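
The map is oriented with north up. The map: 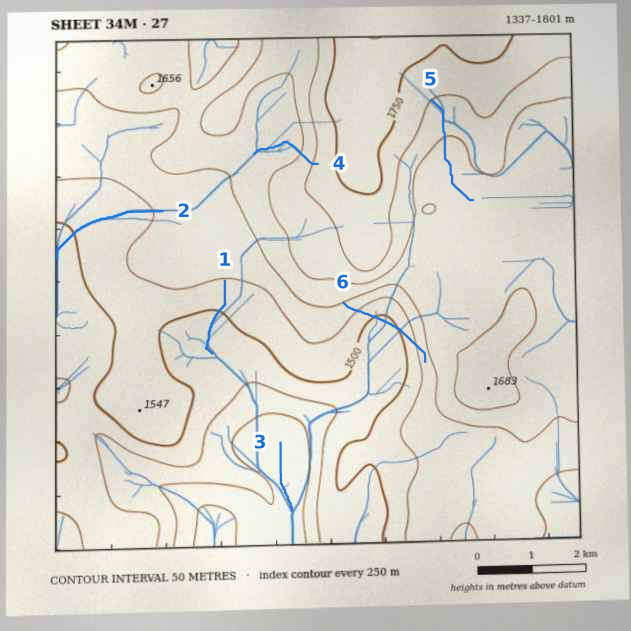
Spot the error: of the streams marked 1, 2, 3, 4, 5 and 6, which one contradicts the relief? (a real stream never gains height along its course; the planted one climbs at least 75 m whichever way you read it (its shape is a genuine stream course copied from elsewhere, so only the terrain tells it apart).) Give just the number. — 6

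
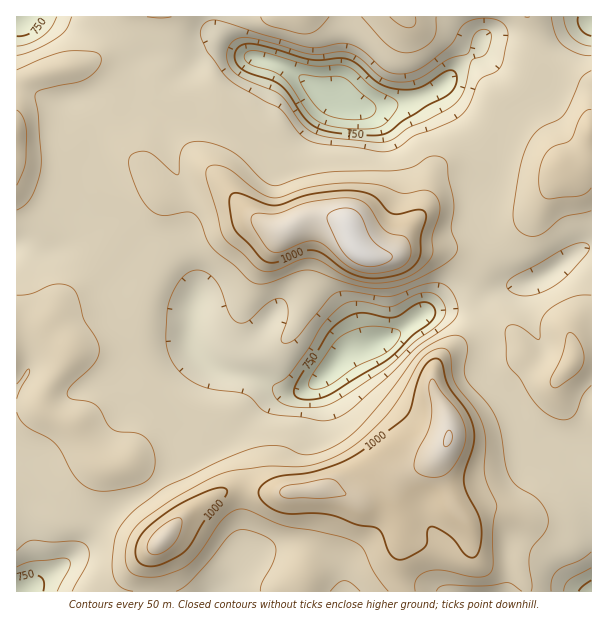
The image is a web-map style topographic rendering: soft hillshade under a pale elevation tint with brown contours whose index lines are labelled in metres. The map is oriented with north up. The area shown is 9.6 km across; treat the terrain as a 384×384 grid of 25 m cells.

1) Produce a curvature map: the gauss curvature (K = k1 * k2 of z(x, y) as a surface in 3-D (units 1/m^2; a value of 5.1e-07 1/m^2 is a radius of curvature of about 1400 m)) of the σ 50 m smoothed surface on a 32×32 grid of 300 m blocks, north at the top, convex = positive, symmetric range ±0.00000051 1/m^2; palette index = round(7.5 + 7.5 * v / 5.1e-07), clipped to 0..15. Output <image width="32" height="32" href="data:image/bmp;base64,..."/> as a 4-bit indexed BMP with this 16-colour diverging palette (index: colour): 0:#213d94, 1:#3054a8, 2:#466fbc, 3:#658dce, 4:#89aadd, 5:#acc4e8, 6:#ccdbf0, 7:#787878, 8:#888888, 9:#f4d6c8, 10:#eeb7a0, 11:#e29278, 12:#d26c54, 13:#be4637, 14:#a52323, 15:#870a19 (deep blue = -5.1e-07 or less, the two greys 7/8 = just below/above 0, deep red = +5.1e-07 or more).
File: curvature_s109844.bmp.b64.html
<image width="32" height="32" href="data:image/bmp;base64,Qk12AgAAAAAAAHYAAAAoAAAAIAAAACAAAAABAAQAAAAAAAACAAATCwAAEwsAABAAAAAAAAAAlD0hAKhUMAC8b0YAzo1lAN2qiQDoxKwA8NvMAHh4eACIiIgAyNb0AKC37gB4kuIAVGzSADdGvgAjI6UAGQqHALh4dld3iHeIl4eGeWhEhnl3iHZ5d3d4iIeHiHZ8dnZoZ4d2j8h4iIZ4iIh3d4h3iHeHdmrHeZh2iId4iIp4h3d3h3hnh3d3mIeId4eYV4d3d3d3d2eINNmHd3eGaHh3d3d3iId4eHZod2d3d1l4h3eIh3iXeHd3ebhnd3mHeIeIeHd3d3h3d3d4l4d55nd4eHh5eHd3eHZ4Znh2mNZnd3eIeHeHd3iXZ4V3dnWGeHh3d3iIh3d4dkb7d2aluXh5eHiId3d4h3eIimZm35h3Z5l3iXd3eXiHiIl4+Jc3iIp4eHd3d3h3d3d4iMBlJnh3h3iHh4d4h3inh4h1/Rd3d4d4h4iHeZd2h3V3RrVXd4d3h3d4h3iHc1iDXJhDZ3eKh3iHd4d2d4jJxv+/RGd3iId3d3eId2Z4xwSXd2h3d3h4d3eHd3iIl3lXqHeIiHd3h2d4h3iHh3ZpiNh4iGiHd3eHh3d4h3dq5md2Z3Z4iHiJh3eHiHeIeId3d3d3d3d5h3d3d4h3d3d3Z4c2h3d3eHa4iHd3d3d4hCiIiJd3d3d7d3d3h3iId6fsnKV3Znd4iViId4d3h3e4mIdSKYeHeIZ4iHd4d4VnRnjGumz3h3d3aJh3iHdx/0ZoprmYIoeHZKdnd3h3cGp5xhZ3iGqndlnqZ3d3d5YomId3iZdbxXaN"/>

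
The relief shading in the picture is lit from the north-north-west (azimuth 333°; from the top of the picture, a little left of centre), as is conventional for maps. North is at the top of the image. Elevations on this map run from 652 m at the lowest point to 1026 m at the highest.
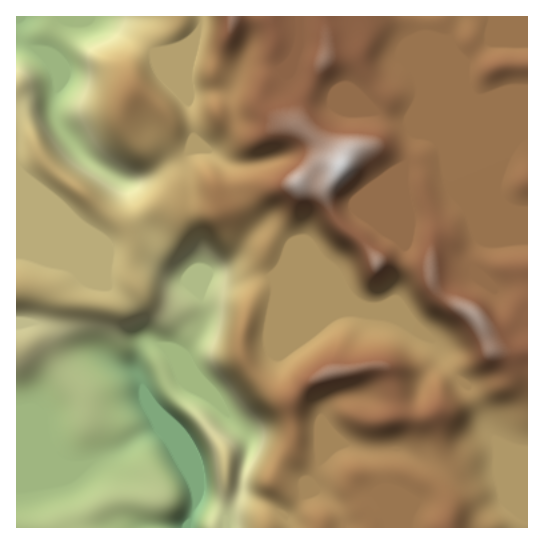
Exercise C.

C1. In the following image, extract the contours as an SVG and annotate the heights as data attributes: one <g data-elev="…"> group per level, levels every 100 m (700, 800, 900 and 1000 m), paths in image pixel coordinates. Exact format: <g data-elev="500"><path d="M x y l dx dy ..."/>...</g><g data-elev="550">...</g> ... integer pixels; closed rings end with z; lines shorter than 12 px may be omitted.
<g data-elev="700"><path d="M134 527l1-3 3-2 19-1 12-4 8-7 3-8-1-9-5-10-20-27-9-6-8 1-14 6-20 7-25 21-8 4-35 9-18 2"/><path d="M17 398l17-2 8 4 10 14 8 28 9 10 6 2 7 1 17-4 22-14 5-7 1-5-9-19-5-21-17-22-3-5 0-4 4-4 5-1 23 2 6-2 8-6 4 0 6 16 15 34 6 9 24 28 8 15 5 12 4 18 1 19-2 9-8 18-1 6"/><path d="M42 17l-5 13 0 4 3 3 14 4 7 5 9 12 5 12-2 12-19 28-3-5-3-26-4-9-13-13-6-4-8-1"/></g><g data-elev="800"><path d="M226 471l1 0 1-4-2-5z"/><path d="M17 305l16 1 32 5 58 4 12-6 11-3 5-4 2-11-1-22 2-7 39-23 6-2 6 1 25 20 4 8 0 19-8 40-7 25 0 9 5 10 17 22 24 27 3 7 1 6-2 15-15 32 0 19-5 16-1 14"/><path d="M146 17l-2 4-16 20-23 11-6 5-2 5 0 21-5 24 0 8 4 10 11 19 20 15 23 12 4 3 1 4-3 7-11 14-7 5-7 2-8-2-8-4-18-15-30-22-10-10-16-24-8-7-6 0-6 11"/></g><g data-elev="900"><path d="M339 527l-1-8-2-4-7-4-7-2-7 2-4 3-1 13"/><path d="M469 527l0-28-8-18-7-32 1-8 7-16 2-10 1-9-3-7-17-20-7-3-12-2-7-12-21-15-12-4-27-1-16-5-6 2-11 6-28 20-13 14-16 6-2 4 3 12 12 18 2 11 0 11-6 24-9 14 1 4 3 3 4 0 3-3 4-14 15-6 4-4 3-8 2-33 6-12 7-4 4-1 4 2 9 19 17 13 20 8 26 0 5 3 5 5 1 4-3 2-19-2-19 4-20-1-6 2-5 3-5 10-1 8 9 22 1 14 3 10"/><path d="M243 362l3 1 1-2-2-16 0-13-2-1-2 7-2 13 2 7z"/><path d="M125 106l10-2 7-4 2-3-2-8-8-8-5 2-5 8-2 10z"/><path d="M216 17l-5 40-3 12 1 6 4 6 5 2 16-8 2 3 1 5-2 10-4 7-2 2-11-3-5 4-2 7 2 8 5 7 12 6 7 16 5 6 8 3 20 1 5 2-1 3-6 4-31 13-8 1-15-4-5 1-3 4-1 5 1 24 2 7 9 5 14 1 7-3 16-11 15-4 8 2 9 10 4 2 16-1 6 1 19 22 19 14 11 24 6 7 6 2 5 0 19-10 5 1 4 3 18 27 22 16 10 10 8 15 3 17 13 12 8 15 11 4 28 2"/></g><g data-elev="1000"><path d="M477 322l2 0 1-1-3-6-4-3-4-1 2 4z"/><path d="M325 193l9-5 17-14 15-24 0-3-1-2-11-4-13 2-8 4-15 11-3 5-1 4 5 7 1 15z"/><path d="M296 191l7 0 5-4 2-8-1-7-10 1-8 6-1 7z"/></g>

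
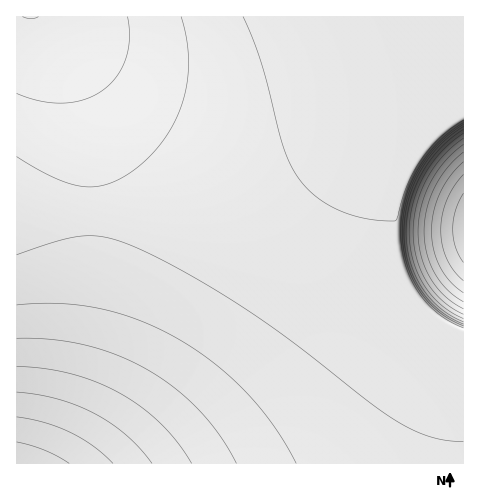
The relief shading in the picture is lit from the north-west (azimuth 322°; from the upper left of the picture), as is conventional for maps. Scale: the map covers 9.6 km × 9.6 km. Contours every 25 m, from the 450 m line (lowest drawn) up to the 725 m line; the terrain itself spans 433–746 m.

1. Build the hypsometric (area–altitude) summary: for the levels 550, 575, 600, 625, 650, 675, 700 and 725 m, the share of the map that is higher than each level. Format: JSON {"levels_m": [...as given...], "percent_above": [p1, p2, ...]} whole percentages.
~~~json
{"levels_m": [550, 575, 600, 625, 650, 675, 700, 725], "percent_above": [97, 95, 93, 90, 86, 75, 51, 16]}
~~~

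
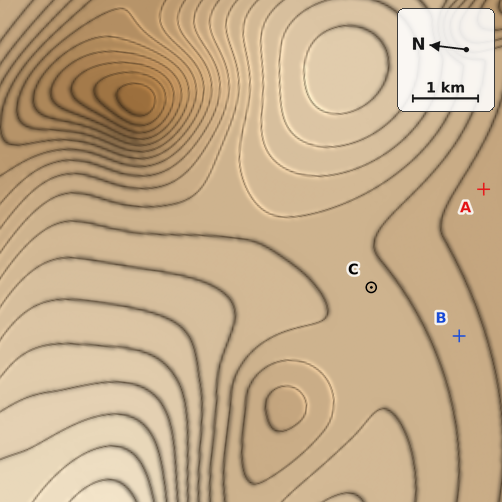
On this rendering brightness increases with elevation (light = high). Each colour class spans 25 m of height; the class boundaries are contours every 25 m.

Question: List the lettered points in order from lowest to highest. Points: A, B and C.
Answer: A B C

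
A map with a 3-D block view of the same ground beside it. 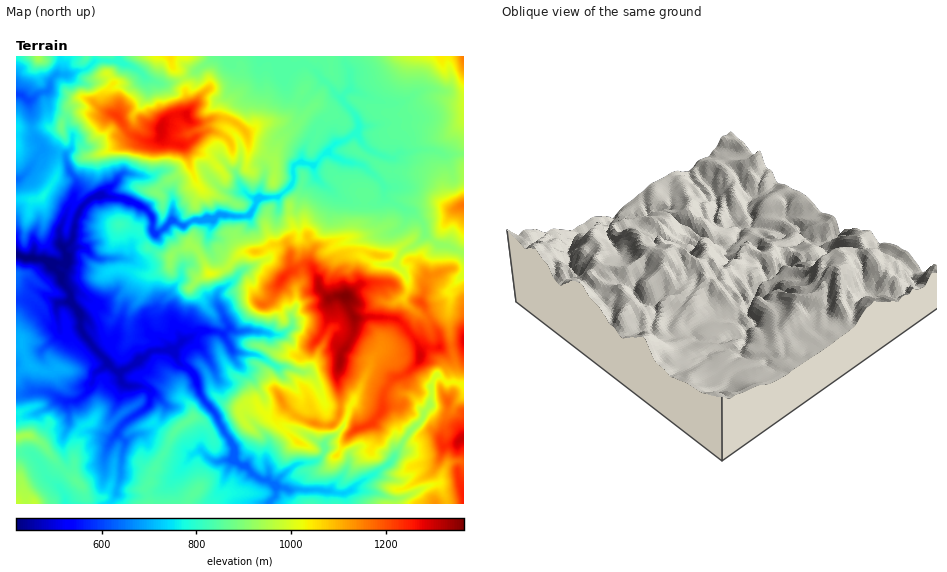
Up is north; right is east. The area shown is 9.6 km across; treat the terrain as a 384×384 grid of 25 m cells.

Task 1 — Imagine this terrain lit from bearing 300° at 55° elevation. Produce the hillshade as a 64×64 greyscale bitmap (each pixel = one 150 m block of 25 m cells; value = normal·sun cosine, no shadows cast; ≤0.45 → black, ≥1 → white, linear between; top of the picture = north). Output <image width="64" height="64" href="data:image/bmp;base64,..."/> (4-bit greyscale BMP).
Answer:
<image width="64" height="64" href="data:image/bmp;base64,Qk12CAAAAAAAAHYAAAAoAAAAQAAAAEAAAAABAAQAAAAAAAAIAAATCwAAEwsAABAAAAAAAAAAAAAAABEREQAiIiIAMzMzAERERABVVVUAZmZmAHd3dwCIiIgAmZmZAKqqqgC7u7sAzMzMAN3d3QDu7u4A////AKqmeIqqiInN3Lqru6h4mZmYZZ7t3Lu7vd3dyYzu3KvdqYeJmql3mM7cqqu8uneaqqmXe83cu7u83d3bmL7tvd2oeJmrqVaqvuy5mrzLl3q6qpiLuqiHioat7u3Lh6zO3od5qquoZquu7cqJq8y5abqImqq6mHU1ljje7t3bhp3ed4mqq5Znq63dypibzLqHqoqol53cymJZUkrv67zJbO2ImqqrhVerrdzLmIm7qImaq6ipR7zesxmUAG7+zNx63amqqZumRayt7M24iJqIZYyZqathJF36FrlhBu/t3ZaamaqXrKdljL39zdl4iKliTLiHq6UjJu5irJUCrt3dyYhniWWtuGZrzO3N23iHmoJqqGaauoY1z8A5pxBd3N3cuqh3ZZ3JdlfM3d3dl4iaY6iHZnm7h3NM6QJmMin+3dzt3IiGfNp2ZZ7cvO7IeJcpmIh3iZiHVBLvpDQiMb/+3N7Mu6db7aVna+7bzuyXgzuaqZmZmImZpF/8pSNBHf/t3Zm8uHvd2Vimnu297tpRmqy6q7qaqqrdXO3bVFMD7+3duoiZi93sd8x2ztzu6Baq3bu7y5mrqc147t2WdRGf/M3MyWeaveyXrdl87d3ES57+26zcmKqZzHTe3aiXMU3ceKu6mIh63Jic3Kvt3HTb3f/tvNyJu5vKYp3dt4d0PN10eJmYdma8qZrMzN3rV97N7+3u6ovKnMpRXN3Id2M866aIiIh2Q3yom7u8zdtZ3r3e7e7Jvsq8u1JJ3MuHQhnaqamZmZdjObmc3MzMyovMzdzO7qrtvNzMUke8zMpRAKqHuqqrqYZFm5m93cua28vduu7risyYvd1hRqzMzbQASZm6m7uZiHeap2rdyq3dvNyd7ry4iIR83pE2m7u96kJHqql6uZmZeauoZpu6vdzN2o3Mu83NyEvdoxWKu7zcdlarmHeZmpibu7qHeJmc3N3Yvcu7zu7td+22E3mrvMyqhr2phmiqiLy6u5mYiIm83sre/brO7//nzcoyWKu7ypuY3ql3eKl6zLqrqZqZiZq8u83dzMvf//yty3JGiaqpq5nfmYd5qHrMyZqYqpmZmZmIu3ZUVkzv7prLg0Z4qZqqiu+IiHmoeszKmoeamamamHiqhBAmWMzdubuXeZqXiqmK3pmZaLibzMyalGmImXiYerqWMQJIy7ypqoeaqqmrmHremalmmru7vLmmRoeIRXZ5u7q4ISW93ampdViZrNuHit6ZmHZ5zLmbyalVeIhBRIu83u2TJqzNy7lkV3Zc7IaK3niZhmnLl2e7mYVnq6EAK+7u7sYmzcvMynZndjbepljNaJllnMupdoqpl3Vt6SABr/7v60Su66zLuZmoNd24ZYyIh3et3dyoiau6l0ruthAL/+/+pYzZi7zKmqhZ3rqFNpl2ir3u7ty7u8zKV97cqCGu/u/qq7iLu7iJqazey8pSibmZrO7t3czMvNx2rcq9tUet7+zMl4q7qZmIzcyry5a4qYiL7t26q7us7aeaqrzcmHi+67yHq7qru5Z925q7qYNnZovd3bh4rLve26mLzN7tyq3rvKeLu7uqq5nNuau6lVc0it2925ibl9/uyWvczMze3cq8uqqqqqq8y5q7maqmWBKI3szLmJgl7+3ba+3LvN3N68yJvMuZmarNuLyXmrdIEIjO7dyplweN3P2L7suc7a3ty4iszLqqqavKzciKuVcwWb/+7cqIO4HKWKvtzL79rey6iavMuqu6mrvN2om7d0AXjv/tyWaaoGpgADiXbf6d7LqJq7u7u7uqvM3dqbuXUAZq/syXeqeie7YQAUUS7q3rqpqqu7uqu6q83e7cu7lSBISM3LuVNqR7unVGeGOdzvyqqqq7qqqru7zd7u7MzIMRiCOdt1aahoy6mGZWllhD3sqqq7qqqau7vN3d3tzNxjJqcRjt3d3JnMqHmDR2SoAN2qu7uqqqqqu7zMvNzMzaRGiFEZ7t3u28ynipNXdaxgjZrLqrqqqqq7u8u7x6vNtXdVQhGamHrMuoaahYqGm3GNm9uru6u7qru7u7vGiry4qVMgABMyEUeYRpmXe4eacTqr3Kq7u7u7u7u7vNd5q7rNynIAAAAAATQkeKh5dpqEJpabu6qqqru7u7u8x3irua7u7HMSMzECMQFYqXl1ipdWmFnMuqq6qqu7qqu3eaunjezN26mqqHiWACaaiXR5mHeadZzLu6qqqqqqqqeJqqdqy5rczMzKmJqCJYiac1iZh4qYeJvLuqqqu7u6p4vM2Wmql6y7zduYh3dVeaqGV4mYiamZeby7qqq7vMunjN7tmaq5eYne7amYZWeamKqIiJmIqqqIu7qqqqu8zMec3u7Mzcy5R93u27g1qph5u6qqmpiaqZm6qqqqq7vMyKzd7szd7dtzjN3d2kBamJq7uqqqupmZqrqqqqqqu8zJrd3v7d7M3HRr3czdogWamquqqrq7mZq7qqqqq7u7zMuqve//7NzbZnrN3u3KMmmpqqqquqqpmru6qqqqu7u8yZl6793e/sl3irze7M2jSKqaqqq7qqqZq7qqqpmqqqzJiGbN3v7u2WaKu6rMvcZpqqqqqrupqqmruqqqmZqpm7umQmvN7/6WiaupmGatuIqqqqqqu6qqqau7u6qZmambyrgwKKqc7ZirqYmpVFm6mqqaqqqqqqqpqqq7qpiJqqvJmTAHrJa8vMqHiJl1NIqqqqqqqqqqqqqqq7u6mYiaq9"/>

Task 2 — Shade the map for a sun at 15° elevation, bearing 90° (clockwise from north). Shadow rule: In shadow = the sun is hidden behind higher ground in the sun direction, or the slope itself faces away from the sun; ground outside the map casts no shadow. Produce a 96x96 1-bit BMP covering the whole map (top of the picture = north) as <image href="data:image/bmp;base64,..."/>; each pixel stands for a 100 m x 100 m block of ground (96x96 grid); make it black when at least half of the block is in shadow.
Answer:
<image width="96" height="96" href="data:image/bmp;base64,Qk2+BAAAAAAAAD4AAAAoAAAAYAAAAGAAAAABAAEAAAAAAIAEAAATCwAAEwsAAAIAAAAAAAAA////AAAAAAAAAAEAAAADgAAAeB8AAAMAAAABkAAAPz8AAAcAAAAAkAH/h/4AAAcAAAAAABn/A/4AAAOAAAAAgAx+OP4AAAPAAAAC4AY/3H4AAAPAAAA6cAIfwD4AAAPAAABzOcMP4ZwAABPAAAD3n+GD8cwAABvAAAP3j/HB9+QAEBvAAEO3wfHA/+wAIAvGAMOHwHjA/+wAIAnHAIeH4HwA/+wAIAHHAAfH8P4Af+wAMAJPAA/Hwf4AP84AEAcPgB/HgX8AH8YAGAPDwD+ADw+AD+AAGAHx4H8ADAeAB+AAGAD58H8AADuAA+AAEwB9+P4AADmIA/AAA4Id+f4HgDnsA/AAB4AP+f8PgHnsAfAAA4AP4/8PAHjsAfAAAYAPw/+fAPjkAOAAAIAfw//+A/hgAOAAAMAcB7/+H/gwAOAAAMEAB79+//gQAEAAAAMAB7x9//gAADAAAAAAD337//gAADAAAAAAHnn///gAOAAAAAgIPvP///gAPAMAABgIMPf///gAfAMAADAAM+f///gAfAcAAGAAA+///vAAPAcAAMAAD////3AAOA8AAYAAD////zAAOA8AAwAAA////5AAcA8AAsAAAf///8AAIA8AQsAAAP///8AAAA8AQ4AAAF///8AAAAcAR4EAB//x/8AAAAYARxkAf//4/8AAAgYADhmB///wf8AAHAYAHDwA///wf8AAPAYAGBwD+f/gP8AAHAYAHwYH+P/8P4AAHgAAP4ID+H/+H4AAHgAAf4AAfD//H4AAHAEA/4ABPQ//jwCAHAAA/4ADv4P/hwGAPgAB/4Afn4H/xgAAPgAB/wA/jwD/wAAAYAAAfgA/hwQfwAAAcAAAP8APgA4HwAAAEADYf+BjgAdDwAAAAADYf/AjgEAAwAAAAADYf/AH8GAchAAAAALYf/AH+HAdzAAAAMbIf/AP/HA4xAAAAeLMf/AH/Hh45AAAA+LAf+AOcPD56AAAA/DAP+Ae8Af5wAAAB/DAD8A++E75wAAAD/gAB4H+/A45wAAAH/gAA6f+fAAdwAAAB/4AAP/+eAAPwAAAAc4AAP/4cAAI4AAAAAcEAH/gcAD8cAAAAAIGAD+AfADOOAAAAAACAA+/fAHOGAAAAAABCAP//AGGGMAAAAAAGAP/+AOAGMAAAAAAPAPj+AGAAcAAAAAA/APg+ASAAMAAAAAB/gHgMAyABAAAAAAD/+CAABzAABgAAAAD//wAABzAAAgAAAAH//4AAAiAAAAAAAAP//8AAAGAAAAgAAAf//4MAAGAAABgAAAf/948AAAAAAAAAAA//+xuAAAAAAAAAAA//8BuAAAAAABAAAB//+B/AAAAAAAAAAB//8A/gAAAAAAAAAD//4Af4AAAAAAAAAD//wAN8AAAAAAAAAD//AAB9gAAAAAAAAZ//cAD8wAAAAAAAA8D3/AD84AAAAAAAA8B//AAcYAAAAAAAA8B/8ABg4AAAAAAAC/A/+A/gQAAAAAAAG/wP+B/gAAAAAAAAO/wEMH9gAAAAAAAAA/4BgP4AAAAAAAAAA8="/>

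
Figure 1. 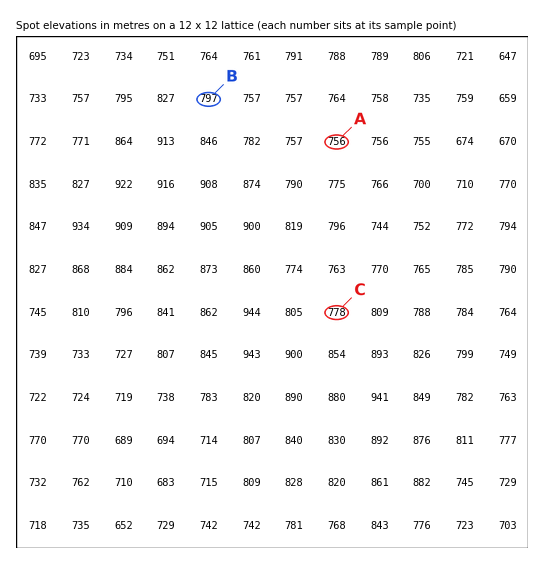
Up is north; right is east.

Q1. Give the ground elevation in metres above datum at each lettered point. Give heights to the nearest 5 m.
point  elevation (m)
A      755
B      795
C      780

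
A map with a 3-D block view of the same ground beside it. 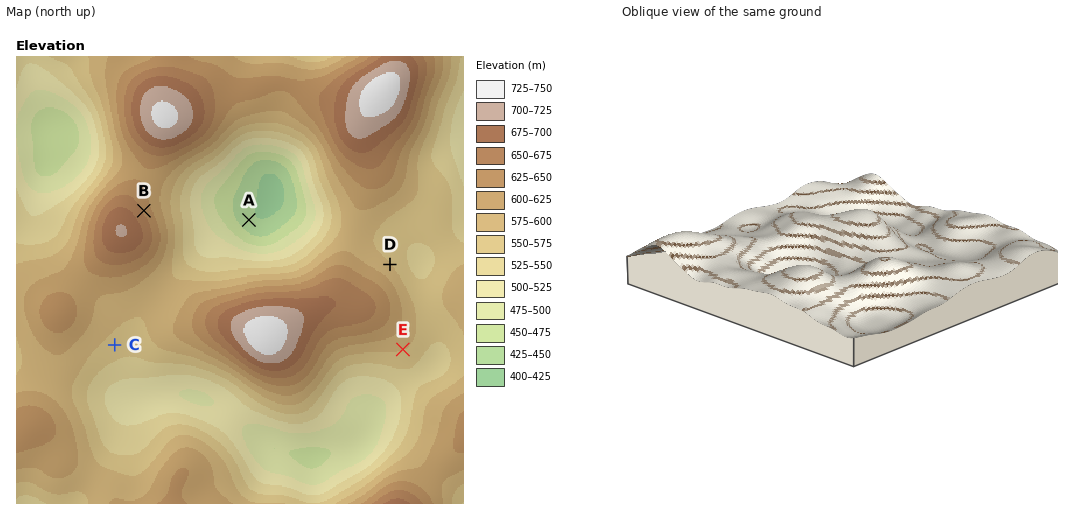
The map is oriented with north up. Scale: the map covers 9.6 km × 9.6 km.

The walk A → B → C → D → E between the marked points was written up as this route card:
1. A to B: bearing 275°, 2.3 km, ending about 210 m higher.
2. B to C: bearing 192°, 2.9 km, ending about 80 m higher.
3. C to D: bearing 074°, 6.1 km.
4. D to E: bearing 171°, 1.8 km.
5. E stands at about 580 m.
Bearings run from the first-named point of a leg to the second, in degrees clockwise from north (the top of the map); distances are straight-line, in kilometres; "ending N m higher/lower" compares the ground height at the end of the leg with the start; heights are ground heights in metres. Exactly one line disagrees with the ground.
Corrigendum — Line 2: it should read "ending about 80 m lower".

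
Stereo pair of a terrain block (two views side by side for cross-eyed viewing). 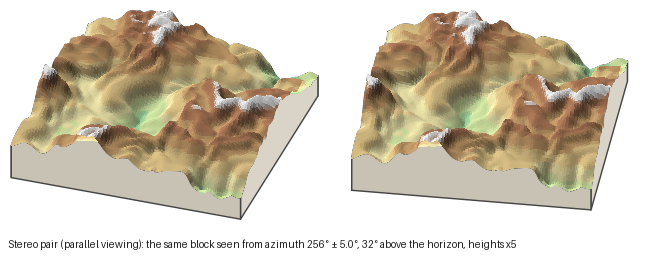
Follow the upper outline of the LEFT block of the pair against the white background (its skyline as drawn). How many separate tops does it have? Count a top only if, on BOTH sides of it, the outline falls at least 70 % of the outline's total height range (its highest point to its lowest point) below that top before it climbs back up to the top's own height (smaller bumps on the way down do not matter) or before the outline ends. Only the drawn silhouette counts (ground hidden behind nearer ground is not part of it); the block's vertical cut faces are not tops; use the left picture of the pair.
0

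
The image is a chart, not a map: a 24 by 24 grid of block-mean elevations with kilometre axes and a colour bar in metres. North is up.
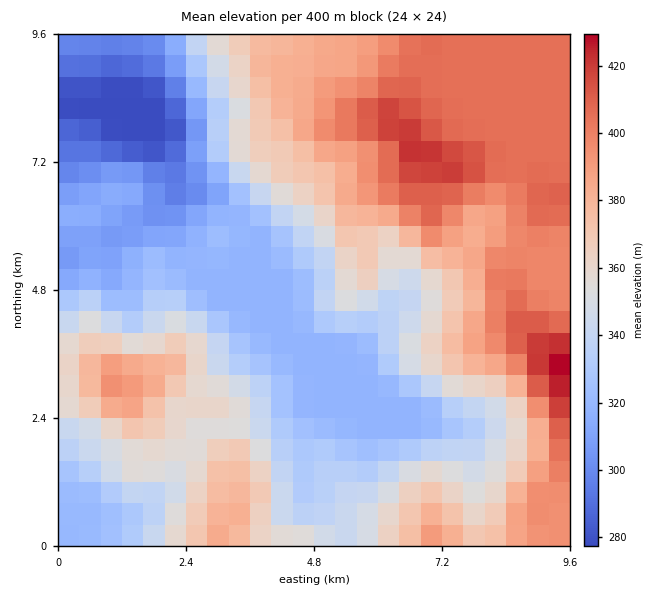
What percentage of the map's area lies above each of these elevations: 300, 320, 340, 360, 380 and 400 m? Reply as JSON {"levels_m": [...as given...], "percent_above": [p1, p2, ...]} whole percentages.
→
{"levels_m": [300, 320, 340, 360, 380, 400], "percent_above": [93, 79, 63, 46, 31, 17]}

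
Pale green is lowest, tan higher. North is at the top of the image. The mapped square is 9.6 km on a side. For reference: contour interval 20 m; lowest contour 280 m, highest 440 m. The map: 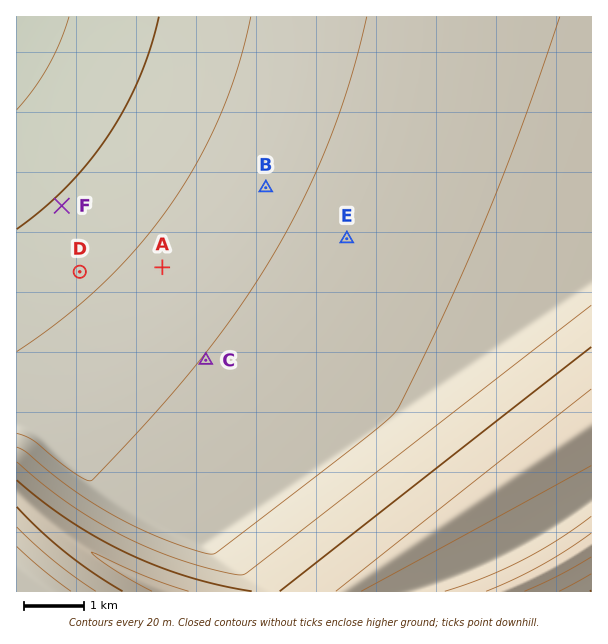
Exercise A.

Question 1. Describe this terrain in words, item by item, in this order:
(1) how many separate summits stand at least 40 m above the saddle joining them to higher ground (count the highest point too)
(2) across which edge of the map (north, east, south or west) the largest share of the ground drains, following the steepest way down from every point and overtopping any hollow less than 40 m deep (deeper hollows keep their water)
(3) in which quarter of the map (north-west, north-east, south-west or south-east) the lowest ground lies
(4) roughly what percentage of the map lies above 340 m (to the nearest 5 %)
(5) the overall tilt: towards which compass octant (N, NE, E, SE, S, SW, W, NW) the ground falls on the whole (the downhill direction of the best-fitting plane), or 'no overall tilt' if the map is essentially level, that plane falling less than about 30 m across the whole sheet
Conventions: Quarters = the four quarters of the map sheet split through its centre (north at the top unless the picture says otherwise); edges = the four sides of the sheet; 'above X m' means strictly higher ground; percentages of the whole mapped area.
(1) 1 summit rises at least 40 m above its surroundings.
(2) Drainage is mainly to the west: more ground falls towards that edge than towards any other.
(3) The lowest point lies in the north-west quarter of the map.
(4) Ground above 340 m makes up about 65 % of the sheet.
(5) Overall the map slopes down towards the north-west.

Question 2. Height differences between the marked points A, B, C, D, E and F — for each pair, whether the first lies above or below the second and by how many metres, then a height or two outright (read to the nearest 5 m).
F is below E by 50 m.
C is above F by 40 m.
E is above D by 35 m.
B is above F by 35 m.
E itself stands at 350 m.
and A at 325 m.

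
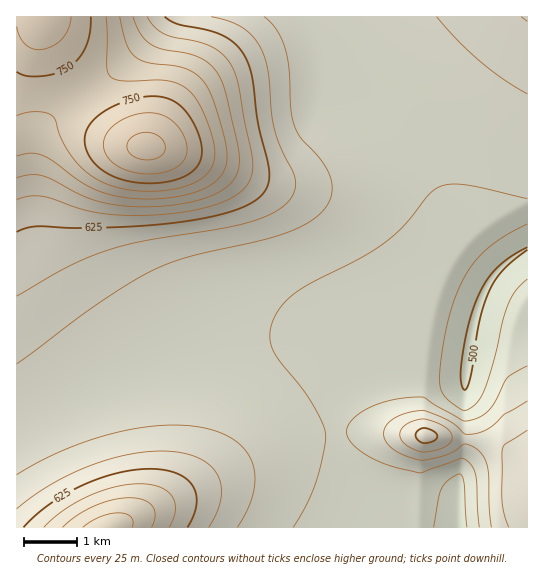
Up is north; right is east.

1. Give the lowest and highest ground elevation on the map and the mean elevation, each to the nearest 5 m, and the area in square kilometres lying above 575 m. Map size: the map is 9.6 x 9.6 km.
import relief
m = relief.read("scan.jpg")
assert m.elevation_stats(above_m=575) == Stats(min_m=495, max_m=805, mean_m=595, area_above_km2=38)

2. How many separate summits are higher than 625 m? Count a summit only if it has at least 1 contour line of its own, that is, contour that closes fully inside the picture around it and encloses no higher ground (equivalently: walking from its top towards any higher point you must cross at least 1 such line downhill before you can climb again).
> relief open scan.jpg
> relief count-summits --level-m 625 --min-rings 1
2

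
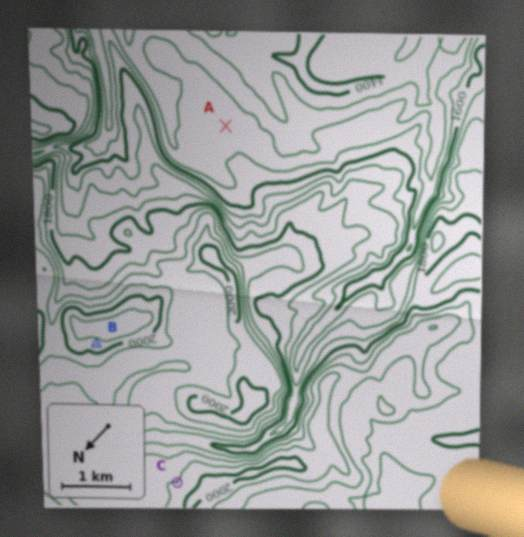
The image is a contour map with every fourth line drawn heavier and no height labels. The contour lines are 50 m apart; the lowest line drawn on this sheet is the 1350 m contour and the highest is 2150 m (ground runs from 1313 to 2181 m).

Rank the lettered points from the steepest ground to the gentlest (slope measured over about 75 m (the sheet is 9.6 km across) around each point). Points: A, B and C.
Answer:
B C A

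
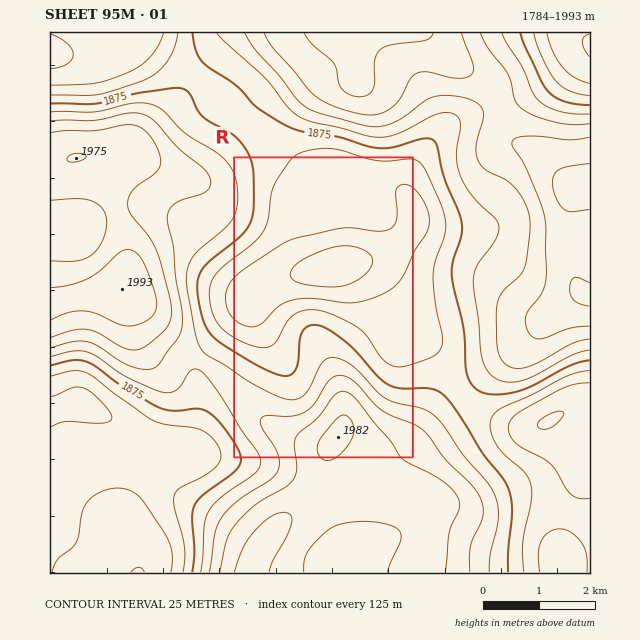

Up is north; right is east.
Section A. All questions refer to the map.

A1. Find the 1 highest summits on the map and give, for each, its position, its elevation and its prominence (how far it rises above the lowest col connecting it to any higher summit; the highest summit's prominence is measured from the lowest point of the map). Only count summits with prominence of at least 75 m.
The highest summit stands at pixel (122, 289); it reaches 1993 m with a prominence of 209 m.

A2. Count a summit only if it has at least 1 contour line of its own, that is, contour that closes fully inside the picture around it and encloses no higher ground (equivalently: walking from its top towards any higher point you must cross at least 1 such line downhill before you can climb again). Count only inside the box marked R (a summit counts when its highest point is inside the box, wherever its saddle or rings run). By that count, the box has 1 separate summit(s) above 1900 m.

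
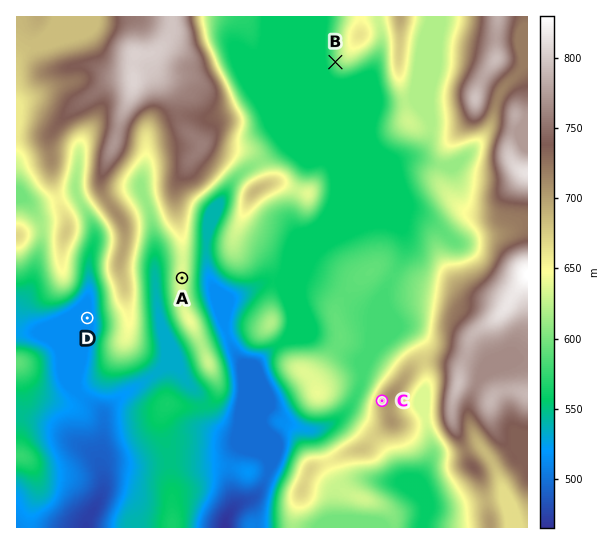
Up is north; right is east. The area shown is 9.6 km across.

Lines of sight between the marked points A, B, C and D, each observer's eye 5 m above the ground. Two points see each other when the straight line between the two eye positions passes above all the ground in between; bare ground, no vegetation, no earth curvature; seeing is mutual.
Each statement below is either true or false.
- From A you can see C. true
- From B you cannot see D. true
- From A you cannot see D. true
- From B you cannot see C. false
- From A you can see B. false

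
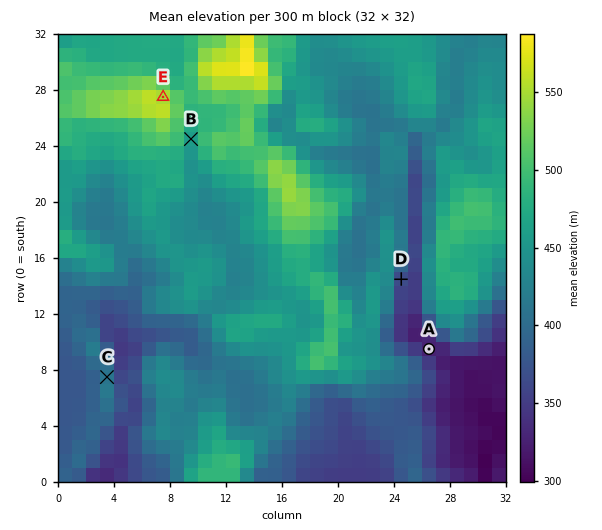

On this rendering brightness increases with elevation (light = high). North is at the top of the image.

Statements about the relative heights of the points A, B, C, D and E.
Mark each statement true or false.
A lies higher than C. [false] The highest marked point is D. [false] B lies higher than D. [true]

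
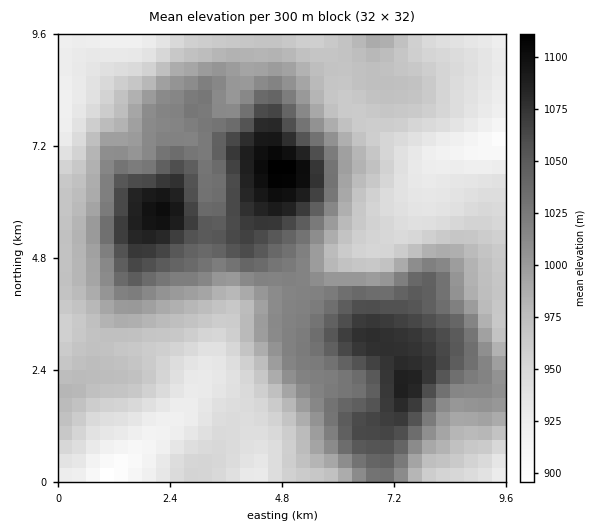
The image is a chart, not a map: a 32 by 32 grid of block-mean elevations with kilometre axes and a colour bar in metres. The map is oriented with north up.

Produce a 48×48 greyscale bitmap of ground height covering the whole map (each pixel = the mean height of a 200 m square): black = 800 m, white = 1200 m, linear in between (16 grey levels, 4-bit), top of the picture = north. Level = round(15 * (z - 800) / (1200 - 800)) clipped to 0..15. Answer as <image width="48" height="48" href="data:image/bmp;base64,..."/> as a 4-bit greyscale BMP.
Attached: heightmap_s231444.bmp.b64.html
<image width="48" height="48" href="data:image/bmp;base64,Qk32BAAAAAAAAHYAAAAoAAAAMAAAADAAAAABAAQAAAAAAIAEAAATCwAAEwsAABAAAAAAAAAAAAAAABEREQAiIiIAMzMzAERERABVVVUAZmZmAHd3dwCIiIgAmZmZAKqqqgC7u7sAzMzMAN3d3QDu7u4A////AFVURERFVVZmZlVVVWZmZneImYd2ZmZVVVVUREREVVZmZlVVVmZmd3iJmYh2ZmZlVVVVREREVVZmZmVVVmZ3d4iZmZh3dmZmVWZVVERERVVWZmVVVmZ3iJmZqZiHd3ZmZWZVVVRERVVVZmVVVmZ3iJmqqpmId3ZmZmZlVVVURFVVVmVVVmZ3iJqqqqmYh3d3dmZmVVVVVFVVVVVVZmd4iZqqqqqZh3d3d3ZmZlVVVVVVVVVWZmd4iZmqqqqpiHd4d3dmZmZlVVVVVVVmZneIiZmZqrupiIiIiHd2ZmZmZVVVVVVmZ3eIiJmZqruqmIiIiHd3d3ZmZlVVVVVmZ3iIiImZqru6qYiIiHd3d3dmZlVVVVVmd4iIiJmZqru6qZmIiGZ3d3ZmZlVVVVZmeIiIiZmqqruqqpmYh2ZndmZmZmVVVVZneIiImZqqqqqqqqmYh2ZmZmZmZmZlVWZ3eIiJmaqqqqqqqpmYd2ZmZmZmZmZmZmZ3iIiJmqqqqqqqqpmIdmZmd3d3ZmZmZmZ3iIiJmaqqqqqqqpmHdmZmd3d3d3dmZmZ3iIiImaqqqqqqmZmHZmZnd3d3d3d3ZmZ3iIiImZqqqqqZmYh3ZmZ3d4iIh3d3d2d3iIiIiZmZmZmZmYh3Zmd3eImIiIiHd3d4iIiIiJmZmZmZmYd3Zmd3iJmZmIiIh3iIiIiIiIiIiImZmYd3Zmd3iJqpmZmZiIiZiIiId3d3d4iZmId3Zmd3iJqqqZmZmJmZmZiId2ZmZneIiHd3Zmd3iJqqqpmZmZqpmZiIdmZmZmZ3d3d2Zmd3iaqqqqmZmaqqmZmId2ZmZmZmZ3dmZmd3iau7u6qpmqqqqZmYh3ZmZmZmZmZmZmd3iau7u7qqmaqqqqmYh3ZmZlVVVmZmZmd3iaq7u7upmaqqu6qpiHZmZlVVVVZmZmZ3iaq7u7upmaqru7uqmHdmZVVVVVVWZWZ3iaq7u7qZmaq7u7u6mHdmZVVVVVVVVWZ3iaqqu7qZiaq7u7u6mHdmZVVVVVVVVWZ3iZqqqqqZiaq7zMy7qHd2ZlVVVVVVVWZniJmZmaqZmaq7zMy7mHd3ZlVVVVVVVVZneIiIiZmYmau7zMu6mId3ZlVVVURERFVneIiIiZmImau7u7uqmHd2ZlVVVERERFVmeIeIiIiImaq7u7qpiHdmZlVVVURERFVWd3eIiIiImZqru6mYh3ZmZmZVVVVURFVWZ3d4iIiIiJmquqmId2ZmZmZmZVVVRFVVZmd4iIiYiIiaqpmHdmZmZmZmZlVVVVVVZmd4iIiZiIiJqZiHdmZmZmZmZlVVVVVVVmd3iIiJiIiJmYh3ZmZmZmZmZlVVVVVVVmZneIiIiIeIiIh3ZmZnd3dmZlVVVVVVVmZmd3eIiId4iId3ZmZ3dmZmZmVVVVVVVVVWZnd3eHd3d3d3ZmZnZmZmZmVVVVVVVVVVVmd3d3d3d3dmZmZ3dmZmZmVVVVVVVVVVVWZmZmd3d2ZmZmd3d2ZmZVVVVVVVVURVVVZmZmZmZmZmZmd3d3ZmVVVVVQ=="/>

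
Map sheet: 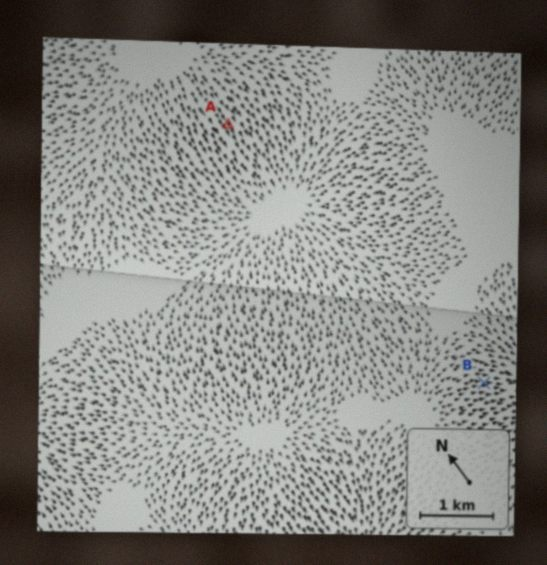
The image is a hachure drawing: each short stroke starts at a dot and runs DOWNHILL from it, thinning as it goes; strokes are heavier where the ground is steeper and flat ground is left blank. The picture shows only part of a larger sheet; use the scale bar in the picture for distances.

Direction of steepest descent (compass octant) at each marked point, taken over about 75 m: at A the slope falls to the S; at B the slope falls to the SE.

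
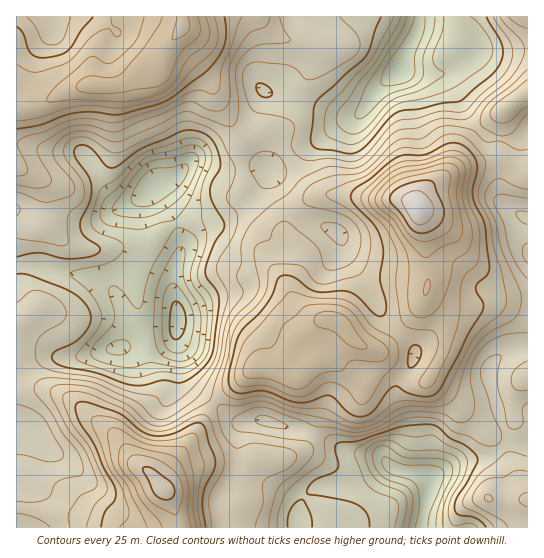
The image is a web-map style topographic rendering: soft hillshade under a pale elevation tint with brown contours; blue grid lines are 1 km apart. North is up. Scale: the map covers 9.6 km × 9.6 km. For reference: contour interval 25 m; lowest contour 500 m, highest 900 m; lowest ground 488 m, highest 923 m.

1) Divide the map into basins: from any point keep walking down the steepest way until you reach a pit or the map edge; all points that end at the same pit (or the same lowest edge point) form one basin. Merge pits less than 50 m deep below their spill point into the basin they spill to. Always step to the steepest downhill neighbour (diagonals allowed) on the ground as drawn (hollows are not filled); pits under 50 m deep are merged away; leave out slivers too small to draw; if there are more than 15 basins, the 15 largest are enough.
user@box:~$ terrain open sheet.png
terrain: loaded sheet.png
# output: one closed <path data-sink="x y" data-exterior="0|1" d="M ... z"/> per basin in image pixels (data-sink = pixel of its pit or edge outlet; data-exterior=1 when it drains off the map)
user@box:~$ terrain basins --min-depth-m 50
<path data-sink="178 322" data-exterior="0" d="M99 85l-14 0-11 3-35 16-23 5 0 418 219 1 1-14 7-11 0-20-4-4-26-11-16-1-20 8-14 14-3-3 0-5 29-38 23-38 41-36 25 0 15 7 9-3 18-16-1-26 4-10 8-2 11 5 15 19 21 9 27 27 9 4 11 0 6-6 13-27 1-27-4-8-16-16 3-32-3-13 0-19-5-25-5-6-14-5-32 0-12-3-38-1-17 9-11 11-6 12 1 6-22-28-19-20-8 12-22 18-10 4-18 1-13 4-29 21-39 4-19 0-13-2-12-7-15-17 0-30-3-8-7-7 30 7 30-14 11-10 5-14 2-57-2-3z"/><path data-sink="430 485" data-exterior="0" d="M502 160l-11 0-32 8-25 15-14 15-1 11 6 26 0 19 3 13-3 32 16 16 4 8-1 27-13 27-6 6-11 0-9-4-27-27-21-9-15-19-15-5-4 3-4 9 1 26-23 19-27-8-15 0-9 7-34 30-23 38-28 35-1 8 3 3 14-14 20-8 16 1 26 11 4 4 0 20-7 11 1 14 290 0 1-357z"/><path data-sink="399 70" data-exterior="0" d="M527 16l-220 0-2 21-3 6-15-3-10-5-19-19-75 0 0 11-10 14 24 24 14 17 9 23 20 33 0 17 4 28 28 31 14 19-1-6 6-12 11-11 17-9 38 1 12 3 32 0 6 1 11 7 2-9 7-9 16-12 10-10 12-22 28-28 35-23z"/><path data-sink="154 186" data-exterior="0" d="M173 40l-16 24-18 8-17 12-13 2 6 4 0 20-2 37-5 14-11 10-30 14-30-7 7 7 3 8 0 30 19 20 21 6 54-2 9-4 15-14 9-5 13-4 18-1 10-4 14-10 14-15 2-5-5-30 0-17-20-33-12-27z"/><path data-sink="51 17" data-exterior="1" d="M182 16l-165 0-1 91 7 1 16-4 27-13 19-6 24 2 18-6 34-22 7-14 15-18z"/>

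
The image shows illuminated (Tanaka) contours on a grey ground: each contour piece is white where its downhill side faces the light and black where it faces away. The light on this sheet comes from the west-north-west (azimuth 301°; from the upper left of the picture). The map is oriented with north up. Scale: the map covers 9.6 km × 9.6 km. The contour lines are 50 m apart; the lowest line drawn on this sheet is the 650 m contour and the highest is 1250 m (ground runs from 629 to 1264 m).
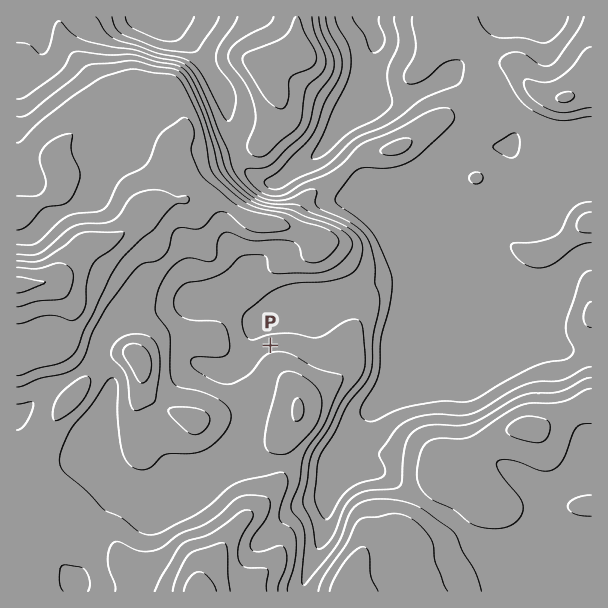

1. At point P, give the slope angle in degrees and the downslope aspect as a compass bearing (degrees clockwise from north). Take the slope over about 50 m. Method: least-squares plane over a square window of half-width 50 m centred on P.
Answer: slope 10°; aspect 347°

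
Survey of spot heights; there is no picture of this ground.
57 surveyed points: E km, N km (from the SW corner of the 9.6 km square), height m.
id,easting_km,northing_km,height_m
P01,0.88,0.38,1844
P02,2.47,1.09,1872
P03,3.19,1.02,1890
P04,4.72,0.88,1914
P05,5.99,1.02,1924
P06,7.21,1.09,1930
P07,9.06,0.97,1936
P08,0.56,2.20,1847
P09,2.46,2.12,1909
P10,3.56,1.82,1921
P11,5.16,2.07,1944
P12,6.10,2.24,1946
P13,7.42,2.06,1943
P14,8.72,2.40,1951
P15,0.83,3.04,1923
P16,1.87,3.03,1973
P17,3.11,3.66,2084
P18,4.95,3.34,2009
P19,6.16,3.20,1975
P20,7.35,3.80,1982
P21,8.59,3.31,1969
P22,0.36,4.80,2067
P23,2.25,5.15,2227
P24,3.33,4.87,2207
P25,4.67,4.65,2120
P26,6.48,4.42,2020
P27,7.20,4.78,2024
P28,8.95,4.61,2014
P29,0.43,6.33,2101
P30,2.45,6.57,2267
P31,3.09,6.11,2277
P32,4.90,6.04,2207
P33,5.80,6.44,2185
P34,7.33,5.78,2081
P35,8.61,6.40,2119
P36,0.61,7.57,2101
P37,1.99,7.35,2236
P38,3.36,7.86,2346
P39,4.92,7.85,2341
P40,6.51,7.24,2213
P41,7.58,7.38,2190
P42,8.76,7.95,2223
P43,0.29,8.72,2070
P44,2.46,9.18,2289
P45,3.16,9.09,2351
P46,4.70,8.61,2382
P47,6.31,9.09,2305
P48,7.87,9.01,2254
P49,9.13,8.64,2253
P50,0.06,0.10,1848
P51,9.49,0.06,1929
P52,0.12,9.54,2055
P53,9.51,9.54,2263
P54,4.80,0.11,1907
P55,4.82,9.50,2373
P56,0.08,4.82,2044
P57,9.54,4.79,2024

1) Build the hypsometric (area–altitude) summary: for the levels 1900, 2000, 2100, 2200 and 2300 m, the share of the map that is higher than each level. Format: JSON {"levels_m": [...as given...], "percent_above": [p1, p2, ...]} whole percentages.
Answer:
{"levels_m": [1900, 2000, 2100, 2200, 2300], "percent_above": [91, 62, 45, 29, 9]}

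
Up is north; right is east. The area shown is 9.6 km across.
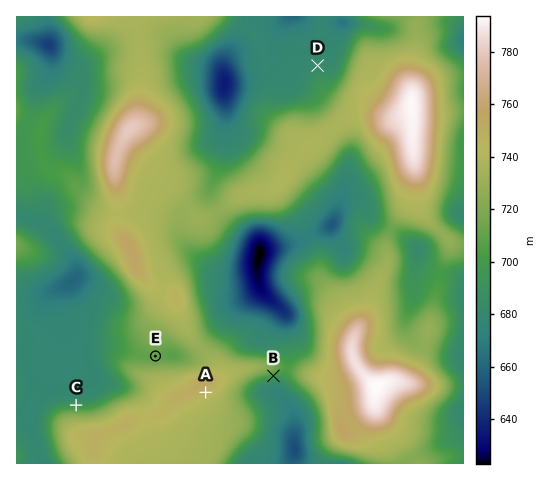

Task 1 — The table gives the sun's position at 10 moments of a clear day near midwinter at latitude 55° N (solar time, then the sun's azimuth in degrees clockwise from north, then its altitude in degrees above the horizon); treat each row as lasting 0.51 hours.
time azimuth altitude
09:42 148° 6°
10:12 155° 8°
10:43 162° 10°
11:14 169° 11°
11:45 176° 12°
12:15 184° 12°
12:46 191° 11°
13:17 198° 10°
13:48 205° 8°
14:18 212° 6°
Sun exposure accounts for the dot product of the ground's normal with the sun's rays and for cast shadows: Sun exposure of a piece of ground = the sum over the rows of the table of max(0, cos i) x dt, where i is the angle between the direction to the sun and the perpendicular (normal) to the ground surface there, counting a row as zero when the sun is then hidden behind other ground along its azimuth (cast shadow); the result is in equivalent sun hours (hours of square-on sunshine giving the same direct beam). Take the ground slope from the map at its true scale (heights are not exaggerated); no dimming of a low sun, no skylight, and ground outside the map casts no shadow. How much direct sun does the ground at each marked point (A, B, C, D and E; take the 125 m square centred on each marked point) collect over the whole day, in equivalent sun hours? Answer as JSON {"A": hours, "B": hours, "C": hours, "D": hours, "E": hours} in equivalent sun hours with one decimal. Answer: {"A": 1.0, "B": 1.4, "C": 0.3, "D": 0.8, "E": 0.8}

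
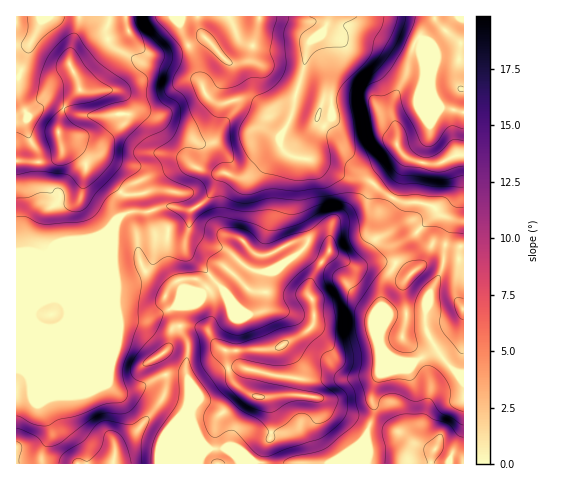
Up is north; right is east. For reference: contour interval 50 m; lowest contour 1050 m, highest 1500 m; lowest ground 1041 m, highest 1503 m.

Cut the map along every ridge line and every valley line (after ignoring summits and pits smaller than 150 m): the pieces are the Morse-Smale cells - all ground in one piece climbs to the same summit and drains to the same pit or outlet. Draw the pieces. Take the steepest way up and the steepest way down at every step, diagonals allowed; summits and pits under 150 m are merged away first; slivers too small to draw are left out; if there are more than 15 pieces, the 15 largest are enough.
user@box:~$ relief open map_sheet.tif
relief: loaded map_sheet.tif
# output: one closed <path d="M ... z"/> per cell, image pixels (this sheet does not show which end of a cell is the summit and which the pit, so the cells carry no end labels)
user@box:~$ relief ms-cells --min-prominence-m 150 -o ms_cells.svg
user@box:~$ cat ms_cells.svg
<path d="M328 16l-146 0-3 6 3 10 11 23 11 36 7 9 7 4 7 0 9-4 14-1 21 10 26-8-5 18-10 18 1 13-36 27-24-3-11 22-18 14-27-4-17 6-19 0-7 4-16 17-7 3-18 4-33 14-13-2-19 1 1 211 447-1 0-241-23-6-8-10-7-2-27-2-16-10-14-12-27-4-28-15-8-2 12-25 14-17 0-34 10-30 0-7-3-6-16-7 5-9z"/><path d="M181 16l-165 1 1 236 18-1 13 2 33-14 18-4 7-3 16-17 7-4 19 0 17-6 27 4 18-14 11-22 24 3 36-27-1-13 10-18 5-18-26 8-21-10-14 1-9 4-7 0-7-4-7-9-11-36-11-23-3-8z"/><path d="M463 16l-134 0-6 17 16 7 3 6 0 7-10 30 0 34-14 17-12 25 8 2 28 15 27 4 14 12 16 10 27 2 7 2 8 10 22 5z"/>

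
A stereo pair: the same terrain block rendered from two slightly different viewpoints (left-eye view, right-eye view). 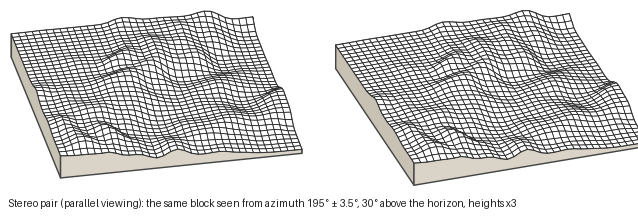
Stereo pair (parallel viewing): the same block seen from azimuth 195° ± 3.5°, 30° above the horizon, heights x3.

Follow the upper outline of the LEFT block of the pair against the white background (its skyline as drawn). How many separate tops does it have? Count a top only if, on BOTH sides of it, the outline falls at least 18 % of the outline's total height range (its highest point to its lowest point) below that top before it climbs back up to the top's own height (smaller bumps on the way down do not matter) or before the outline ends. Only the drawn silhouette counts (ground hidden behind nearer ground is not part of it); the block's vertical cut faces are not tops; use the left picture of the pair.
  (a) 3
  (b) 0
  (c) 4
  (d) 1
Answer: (d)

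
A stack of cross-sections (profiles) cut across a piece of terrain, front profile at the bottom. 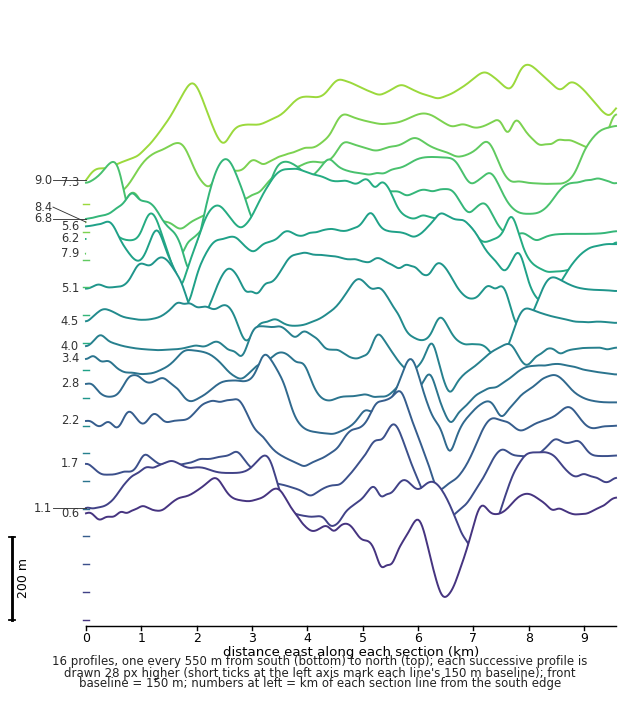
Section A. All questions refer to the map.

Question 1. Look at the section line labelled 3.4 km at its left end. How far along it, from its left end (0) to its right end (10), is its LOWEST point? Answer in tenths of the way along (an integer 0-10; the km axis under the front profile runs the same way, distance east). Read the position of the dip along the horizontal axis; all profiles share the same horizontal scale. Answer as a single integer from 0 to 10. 7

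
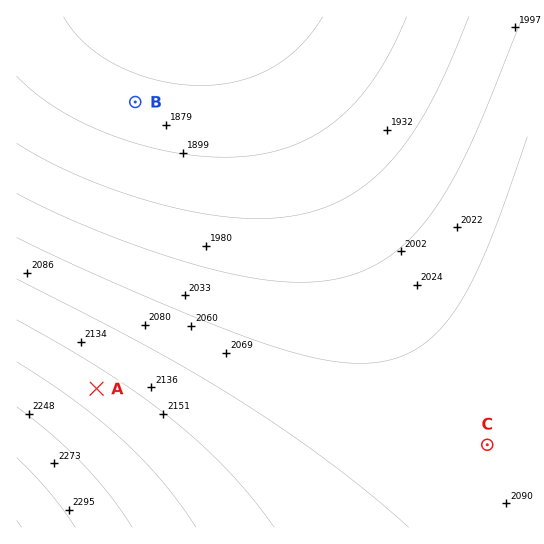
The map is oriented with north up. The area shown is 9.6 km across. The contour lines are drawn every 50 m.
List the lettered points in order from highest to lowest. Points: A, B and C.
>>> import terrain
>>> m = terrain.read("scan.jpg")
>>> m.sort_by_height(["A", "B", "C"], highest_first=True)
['A', 'C', 'B']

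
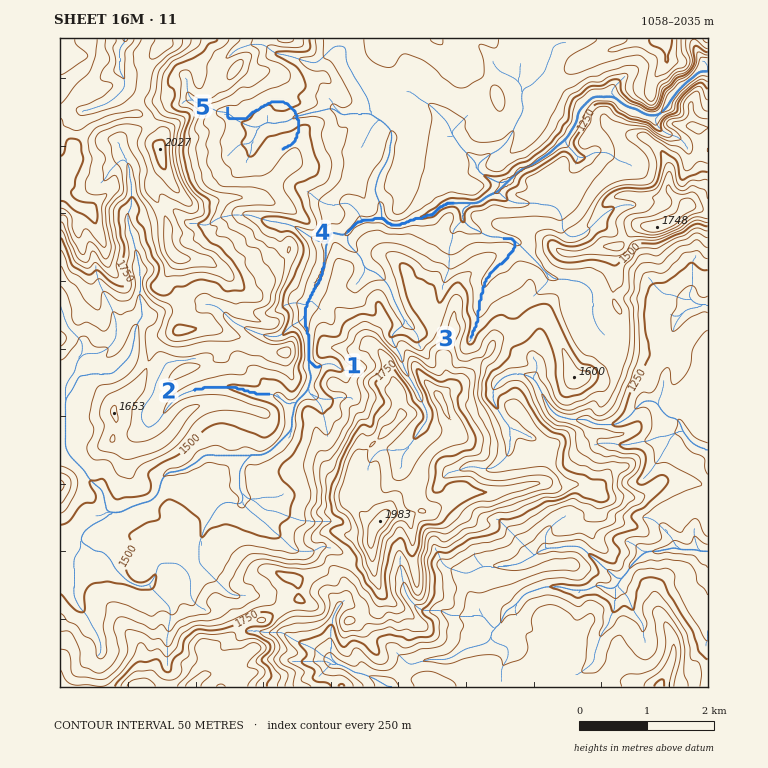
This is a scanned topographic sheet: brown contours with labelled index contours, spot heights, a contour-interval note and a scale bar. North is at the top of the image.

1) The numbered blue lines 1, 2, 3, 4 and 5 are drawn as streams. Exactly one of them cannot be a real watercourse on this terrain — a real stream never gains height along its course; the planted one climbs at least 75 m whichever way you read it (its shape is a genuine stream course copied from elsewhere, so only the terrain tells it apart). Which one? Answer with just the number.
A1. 5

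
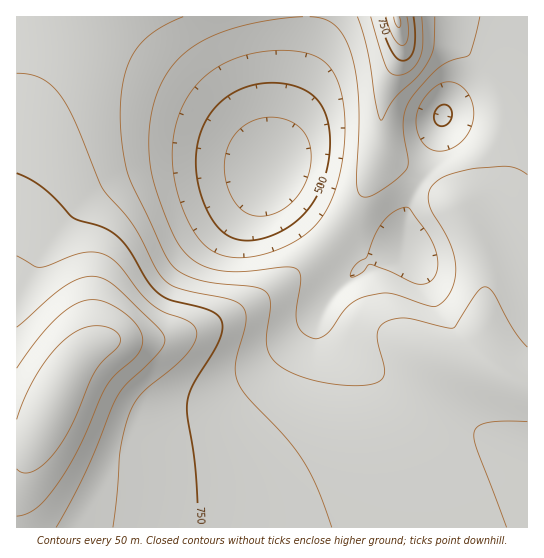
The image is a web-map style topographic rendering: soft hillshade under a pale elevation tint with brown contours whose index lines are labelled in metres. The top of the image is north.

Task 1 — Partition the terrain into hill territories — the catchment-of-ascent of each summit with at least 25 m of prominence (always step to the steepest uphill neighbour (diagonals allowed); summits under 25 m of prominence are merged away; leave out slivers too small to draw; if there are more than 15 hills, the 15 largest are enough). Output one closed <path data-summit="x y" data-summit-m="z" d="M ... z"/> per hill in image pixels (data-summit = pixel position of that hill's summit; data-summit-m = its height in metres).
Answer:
<path data-summit="54 401" data-summit-m="988" d="M306 16l-290 1 1 511 511-1 0-76-2-2-56-20-59-30-58-43-32-30-1-9 4-11 8-12 28-27 0-2-72-67-15-23 3-26 27-94 4-26z"/><path data-summit="397 19" data-summit-m="858" d="M527 16l-220 0-4 39-22 72-8 36 0 12 8 15 80 77 22-14 22-6-1-26 3-12 8-19 16-27 12-48 6-6 10-5 69-26z"/><path data-summit="461 365" data-summit-m="687" d="M527 184l-12 21-12 11-33 20-47 17-8 0-9-8-41 18-33 31-12 23 1 9 16 17 34 28 40 28 47 25 69 27z"/>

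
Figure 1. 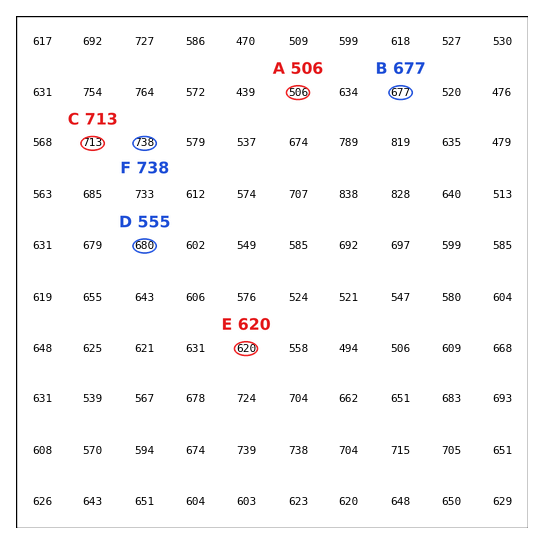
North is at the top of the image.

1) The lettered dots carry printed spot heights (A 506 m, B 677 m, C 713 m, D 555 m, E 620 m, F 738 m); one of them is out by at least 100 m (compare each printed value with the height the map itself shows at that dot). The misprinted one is D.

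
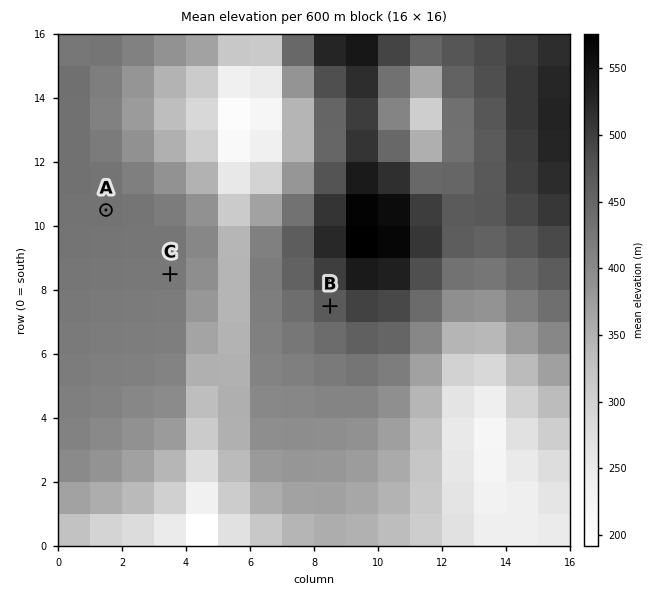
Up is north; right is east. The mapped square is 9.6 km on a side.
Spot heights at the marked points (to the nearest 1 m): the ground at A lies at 430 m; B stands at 467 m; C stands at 423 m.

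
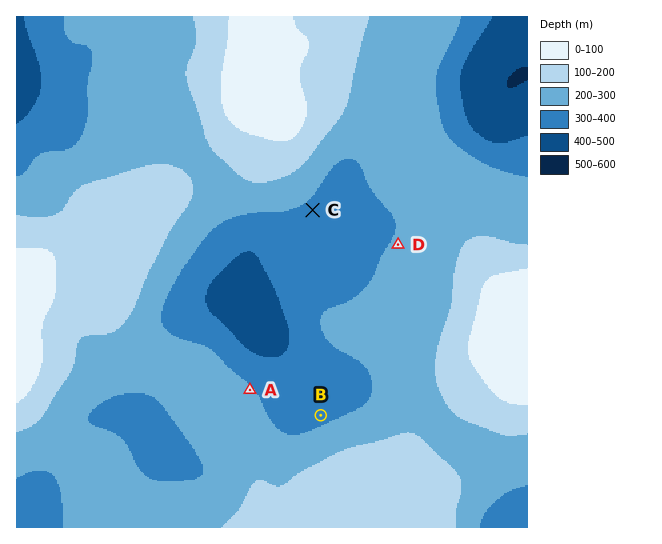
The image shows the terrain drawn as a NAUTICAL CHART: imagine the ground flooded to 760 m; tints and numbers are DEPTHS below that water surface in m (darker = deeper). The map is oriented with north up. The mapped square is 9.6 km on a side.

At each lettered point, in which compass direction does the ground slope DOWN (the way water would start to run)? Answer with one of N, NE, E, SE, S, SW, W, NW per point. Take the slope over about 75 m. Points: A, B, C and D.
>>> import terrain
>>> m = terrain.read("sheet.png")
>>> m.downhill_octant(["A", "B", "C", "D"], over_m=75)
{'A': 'NE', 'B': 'NW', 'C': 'SE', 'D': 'NW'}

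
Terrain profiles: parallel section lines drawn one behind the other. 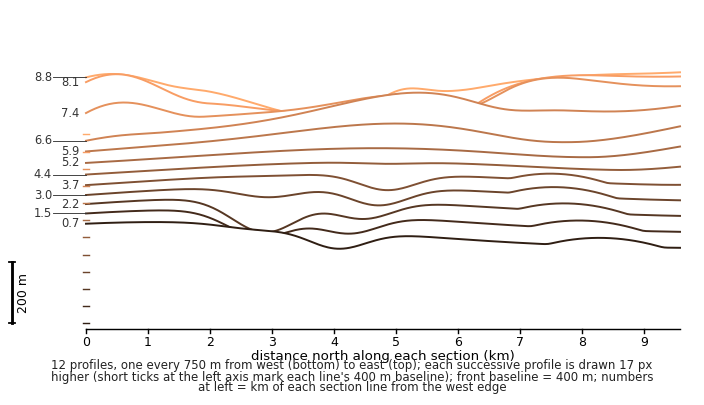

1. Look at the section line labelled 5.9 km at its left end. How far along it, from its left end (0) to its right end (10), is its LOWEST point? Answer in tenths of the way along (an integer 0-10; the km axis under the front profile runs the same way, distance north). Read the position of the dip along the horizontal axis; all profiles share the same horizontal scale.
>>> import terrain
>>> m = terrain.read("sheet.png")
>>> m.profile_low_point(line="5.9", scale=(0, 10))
0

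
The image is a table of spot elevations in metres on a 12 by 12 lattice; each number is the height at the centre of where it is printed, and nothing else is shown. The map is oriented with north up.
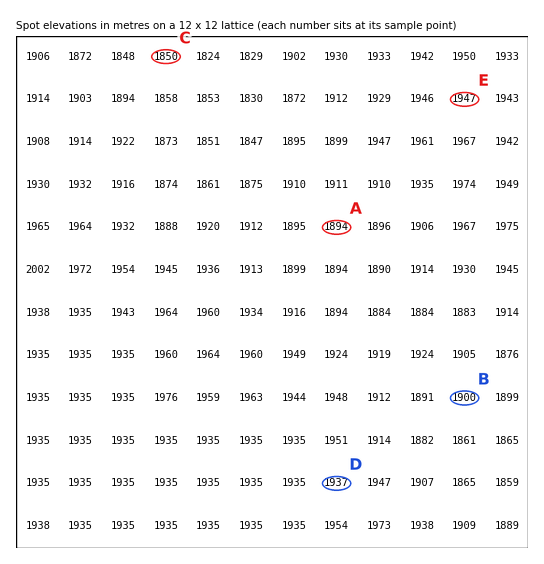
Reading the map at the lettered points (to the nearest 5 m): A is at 1895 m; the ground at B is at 1900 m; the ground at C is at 1850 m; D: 1935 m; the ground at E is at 1945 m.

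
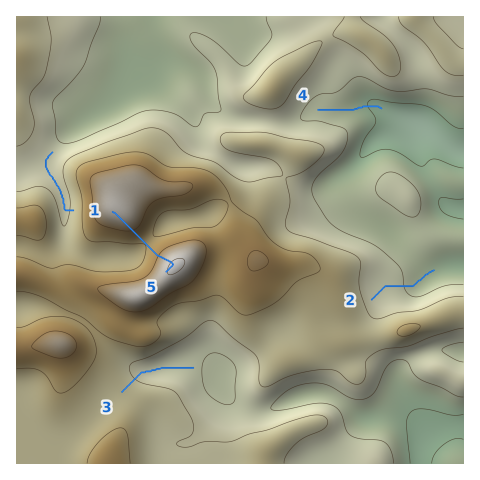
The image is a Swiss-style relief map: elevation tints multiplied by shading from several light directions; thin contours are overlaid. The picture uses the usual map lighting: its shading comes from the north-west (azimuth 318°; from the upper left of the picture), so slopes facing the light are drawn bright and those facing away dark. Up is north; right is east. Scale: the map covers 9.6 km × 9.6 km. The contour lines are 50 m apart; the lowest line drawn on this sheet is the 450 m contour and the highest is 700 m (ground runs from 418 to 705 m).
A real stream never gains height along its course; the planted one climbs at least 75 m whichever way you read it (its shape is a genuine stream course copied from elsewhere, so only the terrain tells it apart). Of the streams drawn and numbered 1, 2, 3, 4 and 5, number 5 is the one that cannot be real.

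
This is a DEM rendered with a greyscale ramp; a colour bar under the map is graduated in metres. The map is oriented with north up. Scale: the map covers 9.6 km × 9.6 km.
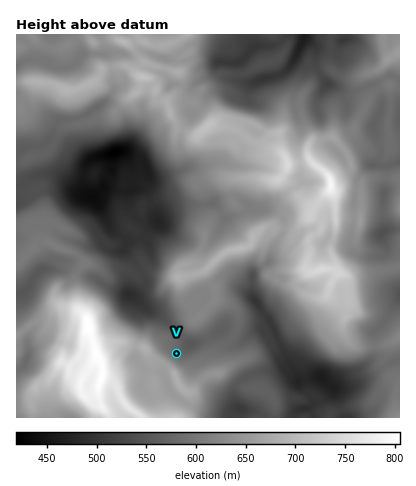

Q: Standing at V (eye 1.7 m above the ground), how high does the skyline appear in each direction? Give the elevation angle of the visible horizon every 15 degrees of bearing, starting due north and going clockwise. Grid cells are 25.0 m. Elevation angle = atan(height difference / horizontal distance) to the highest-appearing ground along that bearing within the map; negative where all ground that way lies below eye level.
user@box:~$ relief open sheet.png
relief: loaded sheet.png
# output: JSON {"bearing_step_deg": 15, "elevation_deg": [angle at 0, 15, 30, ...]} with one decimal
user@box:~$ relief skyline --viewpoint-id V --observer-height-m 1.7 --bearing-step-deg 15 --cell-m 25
{"bearing_step_deg": 15, "elevation_deg": [3.1, 2.7, 2.4, 1.8, 2.3, 1.6, 0.6, 1.9, 3.4, 3.7, 4.7, 6.9, 11.1, 12.2, 12.6, 12.5, 11.6, 9.8, 8.1, 7.0, 3.4, 1.3, 1.0, 0.8]}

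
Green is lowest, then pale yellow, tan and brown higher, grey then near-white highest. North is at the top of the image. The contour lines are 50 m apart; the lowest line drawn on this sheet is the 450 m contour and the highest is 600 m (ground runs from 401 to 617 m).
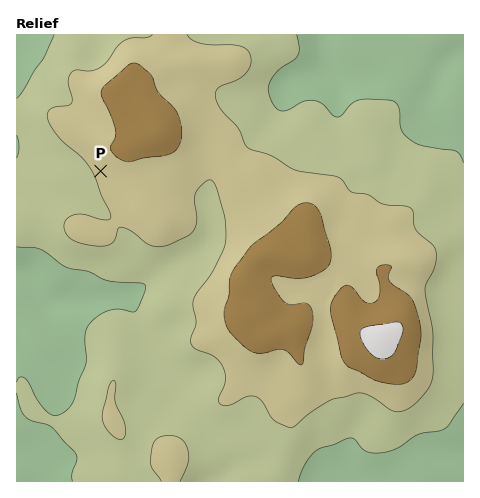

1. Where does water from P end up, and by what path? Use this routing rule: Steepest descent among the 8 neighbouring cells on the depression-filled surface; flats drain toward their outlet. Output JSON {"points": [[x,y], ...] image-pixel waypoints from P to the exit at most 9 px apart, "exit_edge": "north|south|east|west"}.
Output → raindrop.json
{"points": [[101, 171], [91, 177], [82, 177], [73, 177], [63, 177], [54, 177], [45, 177], [35, 177], [26, 169], [17, 159]], "exit_edge": "west"}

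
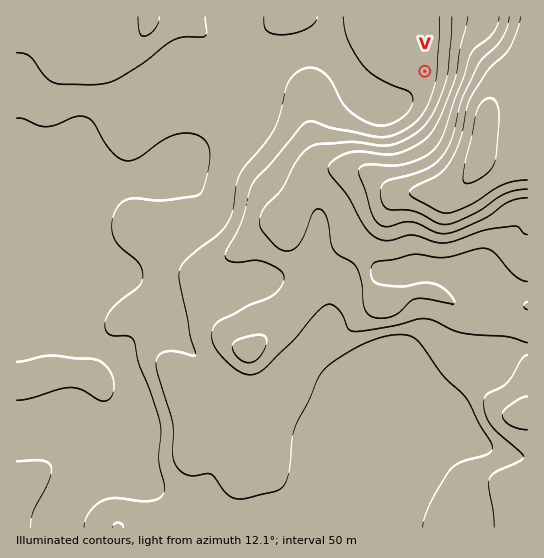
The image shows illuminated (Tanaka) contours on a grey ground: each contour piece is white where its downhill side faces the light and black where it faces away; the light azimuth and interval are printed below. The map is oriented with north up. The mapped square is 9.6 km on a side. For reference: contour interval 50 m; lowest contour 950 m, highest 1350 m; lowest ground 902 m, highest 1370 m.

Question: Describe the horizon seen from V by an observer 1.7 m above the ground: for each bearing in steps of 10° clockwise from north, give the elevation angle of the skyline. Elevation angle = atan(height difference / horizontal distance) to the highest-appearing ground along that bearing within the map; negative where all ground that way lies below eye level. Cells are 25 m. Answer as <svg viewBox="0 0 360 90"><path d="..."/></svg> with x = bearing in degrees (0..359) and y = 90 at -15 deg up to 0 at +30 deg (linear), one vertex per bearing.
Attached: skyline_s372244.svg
<svg viewBox="0 0 360 90"><path d="M0 60l10-2 10-3 10-4 10-4 10-3 10-4 10-3 10-2 10-2 10-2 10-2 10-1 10 2 10 3 10 4 10 4 10 2 10 2 10 1 10 2 10 2 10 2 10 3 10 2 10 2 10 1 10 0 10-1 10 1 10 1 10 0 10 0 10 0 10 0 10 0"/></svg>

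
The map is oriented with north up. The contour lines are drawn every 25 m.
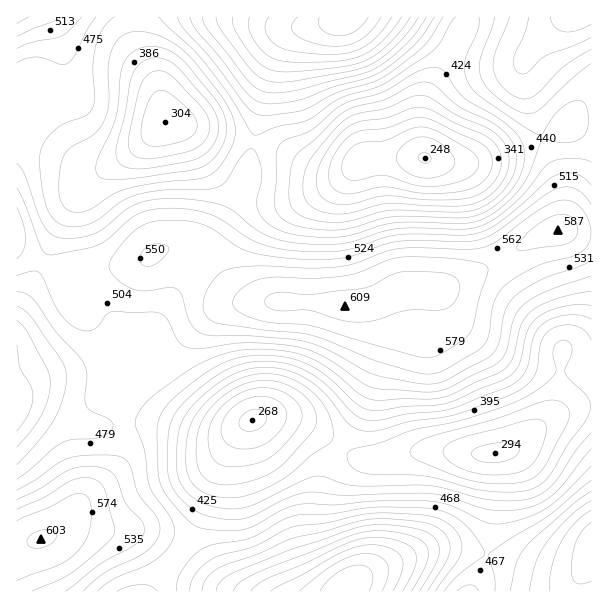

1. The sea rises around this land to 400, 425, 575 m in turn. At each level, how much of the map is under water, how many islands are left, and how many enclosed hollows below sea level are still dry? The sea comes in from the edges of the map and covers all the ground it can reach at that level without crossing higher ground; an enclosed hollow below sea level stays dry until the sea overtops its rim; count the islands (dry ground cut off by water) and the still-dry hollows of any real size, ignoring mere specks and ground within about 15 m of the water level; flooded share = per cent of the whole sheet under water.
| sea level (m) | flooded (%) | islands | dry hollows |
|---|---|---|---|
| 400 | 12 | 0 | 2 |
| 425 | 16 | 0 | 2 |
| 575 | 88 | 1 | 0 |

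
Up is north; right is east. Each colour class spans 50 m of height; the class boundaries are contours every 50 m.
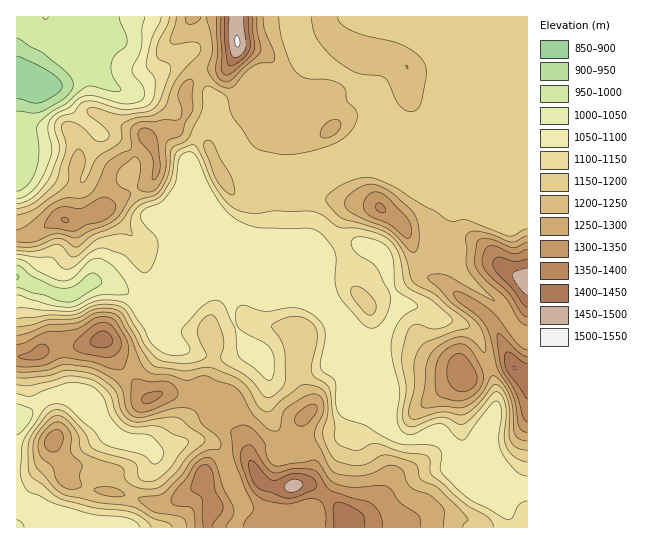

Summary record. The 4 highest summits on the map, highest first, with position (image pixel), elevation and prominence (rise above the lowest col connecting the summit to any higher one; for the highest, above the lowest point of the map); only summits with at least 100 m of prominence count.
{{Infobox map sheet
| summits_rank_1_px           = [238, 42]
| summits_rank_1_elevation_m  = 1505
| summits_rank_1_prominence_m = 633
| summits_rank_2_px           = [293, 486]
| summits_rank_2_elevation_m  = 1473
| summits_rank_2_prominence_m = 384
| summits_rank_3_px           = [514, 367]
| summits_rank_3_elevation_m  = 1451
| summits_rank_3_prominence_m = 184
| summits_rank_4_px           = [102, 339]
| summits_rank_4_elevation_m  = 1421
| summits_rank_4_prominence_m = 141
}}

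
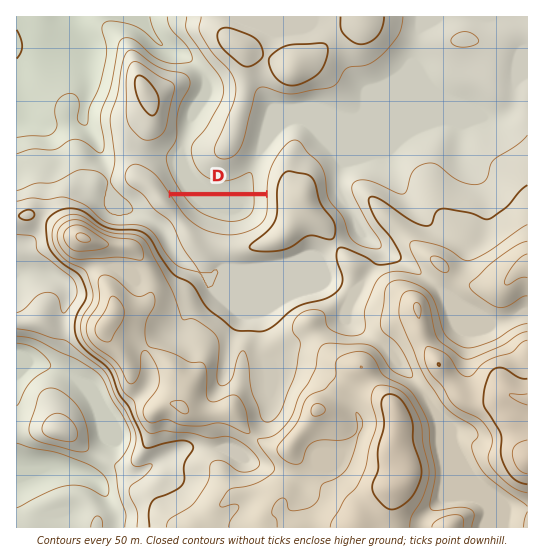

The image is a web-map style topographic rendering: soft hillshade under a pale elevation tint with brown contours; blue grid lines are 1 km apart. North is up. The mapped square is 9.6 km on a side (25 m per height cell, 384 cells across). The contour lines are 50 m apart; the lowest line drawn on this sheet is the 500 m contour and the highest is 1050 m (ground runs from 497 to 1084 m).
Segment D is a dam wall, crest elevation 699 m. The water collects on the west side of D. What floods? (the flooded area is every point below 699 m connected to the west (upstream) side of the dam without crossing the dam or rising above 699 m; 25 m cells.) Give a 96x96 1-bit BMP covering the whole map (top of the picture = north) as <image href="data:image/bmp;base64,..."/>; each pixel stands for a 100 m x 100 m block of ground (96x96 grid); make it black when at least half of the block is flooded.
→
<image width="96" height="96" href="data:image/bmp;base64,Qk2+BAAAAAAAAD4AAAAoAAAAYAAAAGAAAAABAAEAAAAAAIAEAAATCwAAEwsAAAIAAAAAAAAA////AAAAAAAAAAAAAAAAAAAAAAAAAAAAAAAAAAAAAAAAAAAAAAAAAAAAAAAAAAAAAAAAAAAAAAAAAAAAAAAAAAAAAAAAAAAAAAAAAAAAAAAAAAAAAAAAAAAAAAAAAAAAAAAAAAAAAAAAAAAAAAAAAAAAAAAAAAAAAAAAAAAAAAAAAAAAAAAAAAAAAAAAAAAAAAAAAAAAAAAAAAAAAAAAAAAAAAAAAAAAAAAAAAAAAAAAAAAAAAAAAAAAAAAAAAAAAAAAAAAAAAAAAAAAAAAAAAAAAAAAAAAAAAAAAAAAAAAAAAAAAAAAAAAAAAAAAAAAAAAAAAAAAAAAAAAAAAAAAAAAAAAAAAAAAAAAAAAAAAAAAAAAAAAAAAAAAAAAAAAAAAAAAAAAAAAAAAAAAAAAAAAAAAAAAAAAAAAAAAAAAAAAAAAAAAAAAAAAAAAAAAAAAAAAAAAAAAAAAAAAAAAAAAAAAAAAAAAAAAAAAAAAAAAAAAAAAAAAAAAAAAAAAAAAAAAAAAAAAAAAAAAAAAAAAAAAAAAAAAAAAAAAAAAAAAAAAAAAAAAAAAAAAAAAAAAAAAAAAAAAAAAAAAAAAAAAAAAAAAAAAAAAAAAAAAAAAAAAAAAAAAAAAAAAAAAAAAAAAAAAAAAAAAAAAAAAAAAAAAAAAAAAAAAAAAAAAAAAAAAAAAAAAAAAAAAAAAAAAAAAAAAAAAAAAAAAAAAAAAAAAAAAAAAAAAAAAAAAAAAAAAAAAAAAAAAAAAAAAAAAAAAAAAAAAAAAAAAAAAAAAAAAAAAAAAAAAAAAAAAAAAAAAAAAAAAAAAAAAAAAAAAAAAAAAAAAAAAAAAAAAAAAAAAAAAAAAAAAAAAAAAAAAAAAAAAAAAAAAAAAAAAAAAAAAAAAB+AAAAAAAAAAAAAAP/gAAAAAAAAAAAAAf/wAAAAAAAAAAAAA//4AAAAAAAAAAAAB//4AAAAAAAAAAAAD//4AAAAAAAAAAAAD//4AAAAAAAAAAAAAAAAAAAAAAAAAAAAAAAAAAAAAAAAAAAAAAAAAAAAAAAAAAAAAAAAAAAAAAAAAAAAAAAAAAAAAAAAAAAAAAAAAAAAAAAAAAAAAAAAAAAAAAAAAAAAAAAAAAAAAAAAAAAAAAAAAAAAAAAAAAAAAAAAAAAAAAAAAAAAAAAAAAAAAAAAAAAAAAAAAAAAAAAAAAAAAAAAAAAAAAAAAAAAAAAAAAAAAAAAAAAAAAAAAAAAAAAAAAAAAAAAAAAAAAAAAAAAAAAAAAAAAAAAAAAAAAAAAAAAAAAAAAAAAAAAAAAAAAAAAAAAAAAAAAAAAAAAAAAAAAAAAAAAAAAAAAAAAAAAAAAAAAAAAAAAAAAAAAAAAAAAAAAAAAAAAAAAAAAAAAAAAAAAAAAAAAAAAAAAAAAAAAAAAAAAAAAAAAAAAAAAAAAAAAAAAAAAAAAAAAAAAAAAAAAAAAAAAAAAAAAAAAAAAAAAAAAAAAAAAAAAAAAAAAAAAAAAAAAAAAAAAAAAAAAAAAAAAAAAAAAAAAAAAAAAAAAAAAAA="/>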